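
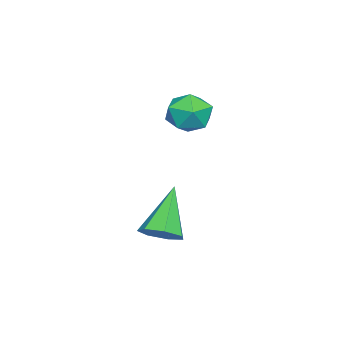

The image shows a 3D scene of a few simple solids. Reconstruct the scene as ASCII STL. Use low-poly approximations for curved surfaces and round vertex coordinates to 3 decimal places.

solid 
facet normal 0.656 0.015 -0.754
outer loop
vertex 1.739 4.242 0.719
vertex 1.274 3.963 0.309
vertex 1.395 4.622 0.427
endloop
endfacet
facet normal 0.239 0.718 0.653
outer loop
vertex 1.739 4.242 0.719
vertex 1.395 4.622 0.427
vertex 0.106 3.937 1.651
endloop
endfacet
facet normal 0.657 0.014 -0.754
outer loop
vertex 1.395 4.622 0.427
vertex 1.274 3.963 0.309
vertex 0.96 4.506 0.046
endloop
endfacet
facet normal -0.363 0.922 0.134
outer loop
vertex 1.395 4.622 0.427
vertex 0.96 4.506 0.046
vertex 0.106 3.937 1.651
endloop
endfacet
facet normal 0.656 0.014 -0.754
outer loop
vertex 0.96 4.506 0.046
vertex 1.274 3.963 0.309
vertex 0.761 3.982 -0.137
endloop
endfacet
facet normal -0.852 0.429 -0.301
outer loop
vertex 0.96 4.506 0.046
vertex 0.761 3.982 -0.137
vertex 0.106 3.937 1.651
endloop
endfacet
facet normal 0.656 0.016 -0.754
outer loop
vertex 0.761 3.982 -0.137
vertex 1.274 3.963 0.309
vertex 0.949 3.443 0.015
endloop
endfacet
facet normal -0.861 -0.392 -0.325
outer loop
vertex 0.761 3.982 -0.137
vertex 0.949 3.443 0.015
vertex 0.106 3.937 1.651
endloop
endfacet
facet normal 0.657 0.015 -0.753
outer loop
vertex 0.949 3.443 0.015
vertex 1.274 3.963 0.309
vertex 1.381 3.297 0.389
endloop
endfacet
facet normal -0.382 -0.921 0.081
outer loop
vertex 0.949 3.443 0.015
vertex 1.381 3.297 0.389
vertex 0.106 3.937 1.651
endloop
endfacet
facet normal 0.656 0.015 -0.755
outer loop
vertex 1.381 3.297 0.389
vertex 1.274 3.963 0.309
vertex 1.733 3.652 0.702
endloop
endfacet
facet normal 0.223 -0.760 0.611
outer loop
vertex 1.381 3.297 0.389
vertex 1.733 3.652 0.702
vertex 0.106 3.937 1.651
endloop
endfacet
facet normal 0.656 0.015 -0.754
outer loop
vertex 1.733 3.652 0.702
vertex 1.274 3.963 0.309
vertex 1.739 4.242 0.719
endloop
endfacet
facet normal 0.500 -0.030 0.866
outer loop
vertex 1.733 3.652 0.702
vertex 1.739 4.242 0.719
vertex 0.106 3.937 1.651
endloop
endfacet
facet normal -0.709 0.686 0.161
outer loop
vertex -2.851 3.949 3.097
vertex -3.031 3.597 3.804
vertex -2.472 4.182 3.774
endloop
endfacet
facet normal -0.178 0.957 -0.229
outer loop
vertex -2.851 3.949 3.097
vertex -2.472 4.182 3.774
vertex -2.054 4.095 3.086
endloop
endfacet
facet normal -0.114 0.560 -0.821
outer loop
vertex -2.851 3.949 3.097
vertex -2.054 4.095 3.086
vertex -2.355 3.455 2.691
endloop
endfacet
facet normal -0.606 0.044 -0.794
outer loop
vertex -2.851 3.949 3.097
vertex -2.355 3.455 2.691
vertex -2.958 3.147 3.134
endloop
endfacet
facet normal -0.975 0.121 -0.188
outer loop
vertex -2.851 3.949 3.097
vertex -2.958 3.147 3.134
vertex -3.031 3.597 3.804
endloop
endfacet
facet normal 0.425 0.894 0.145
outer loop
vertex -2.054 4.095 3.086
vertex -2.472 4.182 3.774
vertex -1.742 3.833 3.786
endloop
endfacet
facet normal -0.434 0.455 0.778
outer loop
vertex -2.472 4.182 3.774
vertex -3.031 3.597 3.804
vertex -2.345 3.525 4.229
endloop
endfacet
facet normal -0.863 -0.458 0.213
outer loop
vertex -3.031 3.597 3.804
vertex -2.958 3.147 3.134
vertex -2.646 2.885 3.834
endloop
endfacet
facet normal -0.266 -0.583 -0.768
outer loop
vertex -2.958 3.147 3.134
vertex -2.355 3.455 2.691
vertex -2.228 2.798 3.146
endloop
endfacet
facet normal 0.529 0.252 -0.811
outer loop
vertex -2.355 3.455 2.691
vertex -2.054 4.095 3.086
vertex -1.669 3.383 3.116
endloop
endfacet
facet normal 0.606 -0.044 0.794
outer loop
vertex -1.849 3.031 3.823
vertex -1.742 3.833 3.786
vertex -2.345 3.525 4.229
endloop
endfacet
facet normal 0.114 -0.560 0.821
outer loop
vertex -1.849 3.031 3.823
vertex -2.345 3.525 4.229
vertex -2.646 2.885 3.834
endloop
endfacet
facet normal 0.178 -0.957 0.229
outer loop
vertex -1.849 3.031 3.823
vertex -2.646 2.885 3.834
vertex -2.228 2.798 3.146
endloop
endfacet
facet normal 0.709 -0.686 -0.161
outer loop
vertex -1.849 3.031 3.823
vertex -2.228 2.798 3.146
vertex -1.669 3.383 3.116
endloop
endfacet
facet normal 0.975 -0.121 0.188
outer loop
vertex -1.849 3.031 3.823
vertex -1.669 3.383 3.116
vertex -1.742 3.833 3.786
endloop
endfacet
facet normal 0.266 0.583 0.768
outer loop
vertex -2.345 3.525 4.229
vertex -1.742 3.833 3.786
vertex -2.472 4.182 3.774
endloop
endfacet
facet normal -0.529 -0.252 0.811
outer loop
vertex -2.646 2.885 3.834
vertex -2.345 3.525 4.229
vertex -3.031 3.597 3.804
endloop
endfacet
facet normal -0.425 -0.894 -0.145
outer loop
vertex -2.228 2.798 3.146
vertex -2.646 2.885 3.834
vertex -2.958 3.147 3.134
endloop
endfacet
facet normal 0.434 -0.455 -0.778
outer loop
vertex -1.669 3.383 3.116
vertex -2.228 2.798 3.146
vertex -2.355 3.455 2.691
endloop
endfacet
facet normal 0.863 0.458 -0.213
outer loop
vertex -1.742 3.833 3.786
vertex -1.669 3.383 3.116
vertex -2.054 4.095 3.086
endloop
endfacet

endsolid


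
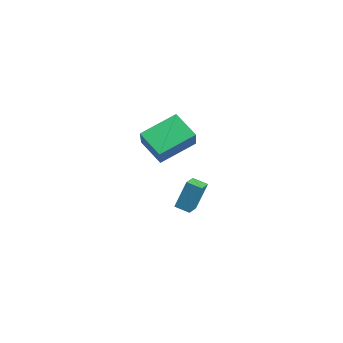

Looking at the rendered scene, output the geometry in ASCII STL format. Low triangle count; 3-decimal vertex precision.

solid 
facet normal -0.792 0.595 -0.139
outer loop
vertex -1.757 0.579 -2.722
vertex -1.217 1.236 -2.986
vertex -1.896 -0.021 -4.499
endloop
endfacet
facet normal -0.606 -0.738 0.297
outer loop
vertex -1.183 -0.556 -4.374
vertex -1.757 0.579 -2.722
vertex -1.896 -0.021 -4.499
endloop
endfacet
facet normal -0.792 0.595 -0.139
outer loop
vertex -1.896 -0.021 -4.499
vertex -1.217 1.236 -2.986
vertex -1.356 0.636 -4.763
endloop
endfacet
facet normal -0.074 -0.319 -0.945
outer loop
vertex -1.356 0.636 -4.763
vertex -1.183 -0.556 -4.374
vertex -1.896 -0.021 -4.499
endloop
endfacet
facet normal 0.074 0.319 0.945
outer loop
vertex -1.757 0.579 -2.722
vertex -0.504 0.701 -2.861
vertex -1.217 1.236 -2.986
endloop
endfacet
facet normal -0.606 -0.738 0.297
outer loop
vertex -1.044 0.044 -2.597
vertex -1.757 0.579 -2.722
vertex -1.183 -0.556 -4.374
endloop
endfacet
facet normal 0.074 0.319 0.945
outer loop
vertex -1.044 0.044 -2.597
vertex -0.504 0.701 -2.861
vertex -1.757 0.579 -2.722
endloop
endfacet
facet normal 0.606 0.738 -0.297
outer loop
vertex -1.217 1.236 -2.986
vertex -0.504 0.701 -2.861
vertex -1.356 0.636 -4.763
endloop
endfacet
facet normal -0.074 -0.319 -0.945
outer loop
vertex -0.643 0.101 -4.638
vertex -1.183 -0.556 -4.374
vertex -1.356 0.636 -4.763
endloop
endfacet
facet normal 0.606 0.738 -0.297
outer loop
vertex -1.356 0.636 -4.763
vertex -0.504 0.701 -2.861
vertex -0.643 0.101 -4.638
endloop
endfacet
facet normal 0.792 -0.595 0.139
outer loop
vertex -0.643 0.101 -4.638
vertex -1.044 0.044 -2.597
vertex -1.183 -0.556 -4.374
endloop
endfacet
facet normal 0.792 -0.595 0.139
outer loop
vertex -0.504 0.701 -2.861
vertex -1.044 0.044 -2.597
vertex -0.643 0.101 -4.638
endloop
endfacet
facet normal -0.719 0.207 -0.664
outer loop
vertex 0.069 -0.773 2.298
vertex 1.181 -0.085 1.308
vertex 0.401 -2.682 1.344
endloop
endfacet
facet normal -0.678 -0.420 0.604
outer loop
vertex 1.839 -3.095 2.672
vertex 0.069 -0.773 2.298
vertex 0.401 -2.682 1.344
endloop
endfacet
facet normal -0.719 0.207 -0.664
outer loop
vertex 0.401 -2.682 1.344
vertex 1.181 -0.085 1.308
vertex 1.513 -1.994 0.354
endloop
endfacet
facet normal 0.154 -0.884 -0.442
outer loop
vertex 1.513 -1.994 0.354
vertex 1.839 -3.095 2.672
vertex 0.401 -2.682 1.344
endloop
endfacet
facet normal -0.154 0.884 0.442
outer loop
vertex 0.069 -0.773 2.298
vertex 2.619 -0.498 2.636
vertex 1.181 -0.085 1.308
endloop
endfacet
facet normal -0.678 -0.420 0.604
outer loop
vertex 1.507 -1.186 3.626
vertex 0.069 -0.773 2.298
vertex 1.839 -3.095 2.672
endloop
endfacet
facet normal -0.154 0.884 0.442
outer loop
vertex 1.507 -1.186 3.626
vertex 2.619 -0.498 2.636
vertex 0.069 -0.773 2.298
endloop
endfacet
facet normal 0.678 0.420 -0.604
outer loop
vertex 1.181 -0.085 1.308
vertex 2.619 -0.498 2.636
vertex 1.513 -1.994 0.354
endloop
endfacet
facet normal 0.154 -0.884 -0.442
outer loop
vertex 2.951 -2.407 1.682
vertex 1.839 -3.095 2.672
vertex 1.513 -1.994 0.354
endloop
endfacet
facet normal 0.678 0.420 -0.604
outer loop
vertex 1.513 -1.994 0.354
vertex 2.619 -0.498 2.636
vertex 2.951 -2.407 1.682
endloop
endfacet
facet normal 0.719 -0.207 0.664
outer loop
vertex 2.951 -2.407 1.682
vertex 1.507 -1.186 3.626
vertex 1.839 -3.095 2.672
endloop
endfacet
facet normal 0.719 -0.207 0.664
outer loop
vertex 2.619 -0.498 2.636
vertex 1.507 -1.186 3.626
vertex 2.951 -2.407 1.682
endloop
endfacet

endsolid


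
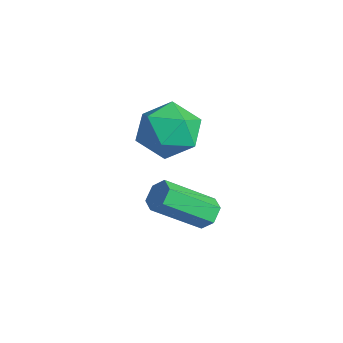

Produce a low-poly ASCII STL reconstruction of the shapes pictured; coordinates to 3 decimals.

solid 
facet normal 0.146 0.789 -0.596
outer loop
vertex -1.537 3.721 -1.663
vertex -1.882 3.438 -2.122
vertex -2.169 3.816 -1.692
endloop
endfacet
facet normal 0.053 0.596 0.801
outer loop
vertex -1.537 3.721 -1.663
vertex -2.169 3.816 -1.692
vertex -1.852 2.025 -0.38
endloop
endfacet
facet normal 0.053 0.596 0.801
outer loop
vertex -1.852 2.025 -0.38
vertex -2.169 3.816 -1.692
vertex -2.484 2.12 -0.409
endloop
endfacet
facet normal -0.146 -0.789 0.597
outer loop
vertex -1.852 2.025 -0.38
vertex -2.484 2.12 -0.409
vertex -2.198 1.742 -0.838
endloop
endfacet
facet normal 0.146 0.789 -0.597
outer loop
vertex -2.169 3.816 -1.692
vertex -1.882 3.438 -2.122
vertex -2.515 3.533 -2.151
endloop
endfacet
facet normal -0.829 0.427 0.361
outer loop
vertex -2.169 3.816 -1.692
vertex -2.515 3.533 -2.151
vertex -2.484 2.12 -0.409
endloop
endfacet
facet normal -0.829 0.427 0.361
outer loop
vertex -2.484 2.12 -0.409
vertex -2.515 3.533 -2.151
vertex -2.83 1.837 -0.868
endloop
endfacet
facet normal -0.147 -0.789 0.597
outer loop
vertex -2.484 2.12 -0.409
vertex -2.83 1.837 -0.868
vertex -2.198 1.742 -0.838
endloop
endfacet
facet normal 0.146 0.789 -0.597
outer loop
vertex -2.515 3.533 -2.151
vertex -1.882 3.438 -2.122
vertex -2.228 3.155 -2.58
endloop
endfacet
facet normal -0.882 -0.169 -0.440
outer loop
vertex -2.515 3.533 -2.151
vertex -2.228 3.155 -2.58
vertex -2.83 1.837 -0.868
endloop
endfacet
facet normal -0.882 -0.169 -0.440
outer loop
vertex -2.83 1.837 -0.868
vertex -2.228 3.155 -2.58
vertex -2.543 1.459 -1.297
endloop
endfacet
facet normal -0.147 -0.789 0.597
outer loop
vertex -2.83 1.837 -0.868
vertex -2.543 1.459 -1.297
vertex -2.198 1.742 -0.838
endloop
endfacet
facet normal 0.146 0.789 -0.597
outer loop
vertex -2.228 3.155 -2.58
vertex -1.882 3.438 -2.122
vertex -1.596 3.06 -2.551
endloop
endfacet
facet normal -0.053 -0.596 -0.801
outer loop
vertex -2.228 3.155 -2.58
vertex -1.596 3.06 -2.551
vertex -2.543 1.459 -1.297
endloop
endfacet
facet normal -0.053 -0.596 -0.801
outer loop
vertex -2.543 1.459 -1.297
vertex -1.596 3.06 -2.551
vertex -1.911 1.364 -1.268
endloop
endfacet
facet normal -0.146 -0.789 0.596
outer loop
vertex -2.543 1.459 -1.297
vertex -1.911 1.364 -1.268
vertex -2.198 1.742 -0.838
endloop
endfacet
facet normal 0.147 0.789 -0.597
outer loop
vertex -1.596 3.06 -2.551
vertex -1.882 3.438 -2.122
vertex -1.25 3.343 -2.092
endloop
endfacet
facet normal 0.829 -0.427 -0.361
outer loop
vertex -1.596 3.06 -2.551
vertex -1.25 3.343 -2.092
vertex -1.911 1.364 -1.268
endloop
endfacet
facet normal 0.829 -0.427 -0.361
outer loop
vertex -1.911 1.364 -1.268
vertex -1.25 3.343 -2.092
vertex -1.565 1.647 -0.809
endloop
endfacet
facet normal -0.146 -0.789 0.597
outer loop
vertex -1.911 1.364 -1.268
vertex -1.565 1.647 -0.809
vertex -2.198 1.742 -0.838
endloop
endfacet
facet normal 0.147 0.789 -0.597
outer loop
vertex -1.25 3.343 -2.092
vertex -1.882 3.438 -2.122
vertex -1.537 3.721 -1.663
endloop
endfacet
facet normal 0.882 0.169 0.440
outer loop
vertex -1.25 3.343 -2.092
vertex -1.537 3.721 -1.663
vertex -1.565 1.647 -0.809
endloop
endfacet
facet normal 0.882 0.169 0.440
outer loop
vertex -1.565 1.647 -0.809
vertex -1.537 3.721 -1.663
vertex -1.852 2.025 -0.38
endloop
endfacet
facet normal -0.146 -0.789 0.597
outer loop
vertex -1.565 1.647 -0.809
vertex -1.852 2.025 -0.38
vertex -2.198 1.742 -0.838
endloop
endfacet
facet normal 0.115 0.630 0.768
outer loop
vertex -2.482 3.434 2.199
vertex -3.102 2.678 2.911
vertex -1.901 2.573 2.818
endloop
endfacet
facet normal 0.665 0.676 0.316
outer loop
vertex -2.482 3.434 2.199
vertex -1.901 2.573 2.818
vertex -1.593 2.806 1.672
endloop
endfacet
facet normal 0.410 0.852 -0.325
outer loop
vertex -2.482 3.434 2.199
vertex -1.593 2.806 1.672
vertex -2.603 3.057 1.057
endloop
endfacet
facet normal -0.299 0.915 -0.270
outer loop
vertex -2.482 3.434 2.199
vertex -2.603 3.057 1.057
vertex -3.536 2.978 1.822
endloop
endfacet
facet normal -0.481 0.777 0.406
outer loop
vertex -2.482 3.434 2.199
vertex -3.536 2.978 1.822
vertex -3.102 2.678 2.911
endloop
endfacet
facet normal 0.964 0.030 0.265
outer loop
vertex -1.593 2.806 1.672
vertex -1.901 2.573 2.818
vertex -1.664 1.662 2.058
endloop
endfacet
facet normal 0.073 -0.046 0.996
outer loop
vertex -1.901 2.573 2.818
vertex -3.102 2.678 2.911
vertex -2.597 1.583 2.823
endloop
endfacet
facet normal -0.892 0.193 0.409
outer loop
vertex -3.102 2.678 2.911
vertex -3.536 2.978 1.822
vertex -3.607 1.834 2.208
endloop
endfacet
facet normal -0.597 0.416 -0.685
outer loop
vertex -3.536 2.978 1.822
vertex -2.603 3.057 1.057
vertex -3.299 2.067 1.062
endloop
endfacet
facet normal 0.549 0.316 -0.774
outer loop
vertex -2.603 3.057 1.057
vertex -1.593 2.806 1.672
vertex -2.098 1.962 0.969
endloop
endfacet
facet normal 0.299 -0.915 0.270
outer loop
vertex -2.718 1.206 1.681
vertex -1.664 1.662 2.058
vertex -2.597 1.583 2.823
endloop
endfacet
facet normal -0.410 -0.852 0.325
outer loop
vertex -2.718 1.206 1.681
vertex -2.597 1.583 2.823
vertex -3.607 1.834 2.208
endloop
endfacet
facet normal -0.665 -0.676 -0.316
outer loop
vertex -2.718 1.206 1.681
vertex -3.607 1.834 2.208
vertex -3.299 2.067 1.062
endloop
endfacet
facet normal -0.115 -0.630 -0.768
outer loop
vertex -2.718 1.206 1.681
vertex -3.299 2.067 1.062
vertex -2.098 1.962 0.969
endloop
endfacet
facet normal 0.481 -0.777 -0.406
outer loop
vertex -2.718 1.206 1.681
vertex -2.098 1.962 0.969
vertex -1.664 1.662 2.058
endloop
endfacet
facet normal 0.597 -0.416 0.685
outer loop
vertex -2.597 1.583 2.823
vertex -1.664 1.662 2.058
vertex -1.901 2.573 2.818
endloop
endfacet
facet normal -0.549 -0.316 0.774
outer loop
vertex -3.607 1.834 2.208
vertex -2.597 1.583 2.823
vertex -3.102 2.678 2.911
endloop
endfacet
facet normal -0.964 -0.030 -0.265
outer loop
vertex -3.299 2.067 1.062
vertex -3.607 1.834 2.208
vertex -3.536 2.978 1.822
endloop
endfacet
facet normal -0.073 0.046 -0.996
outer loop
vertex -2.098 1.962 0.969
vertex -3.299 2.067 1.062
vertex -2.603 3.057 1.057
endloop
endfacet
facet normal 0.892 -0.193 -0.409
outer loop
vertex -1.664 1.662 2.058
vertex -2.098 1.962 0.969
vertex -1.593 2.806 1.672
endloop
endfacet

endsolid


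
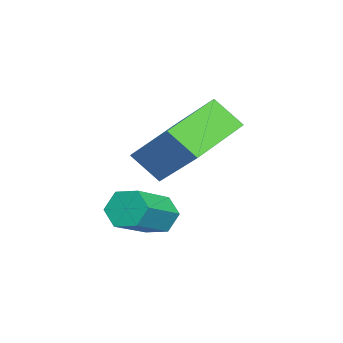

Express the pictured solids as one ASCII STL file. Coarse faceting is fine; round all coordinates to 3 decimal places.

solid 
facet normal -0.806 0.517 0.289
outer loop
vertex -1.353 2.838 0.891
vertex -1.184 3.465 0.239
vertex -2.305 1.963 -0.197
endloop
endfacet
facet normal -0.184 -0.681 0.709
outer loop
vertex -1.016 1.135 -0.659
vertex -1.353 2.838 0.891
vertex -2.305 1.963 -0.197
endloop
endfacet
facet normal -0.806 0.517 0.289
outer loop
vertex -2.305 1.963 -0.197
vertex -1.184 3.465 0.239
vertex -2.136 2.59 -0.849
endloop
endfacet
facet normal -0.563 -0.518 -0.644
outer loop
vertex -2.136 2.59 -0.849
vertex -1.016 1.135 -0.659
vertex -2.305 1.963 -0.197
endloop
endfacet
facet normal 0.563 0.518 0.644
outer loop
vertex -1.353 2.838 0.891
vertex 0.105 2.637 -0.223
vertex -1.184 3.465 0.239
endloop
endfacet
facet normal -0.184 -0.681 0.709
outer loop
vertex -0.064 2.01 0.429
vertex -1.353 2.838 0.891
vertex -1.016 1.135 -0.659
endloop
endfacet
facet normal 0.563 0.518 0.644
outer loop
vertex -0.064 2.01 0.429
vertex 0.105 2.637 -0.223
vertex -1.353 2.838 0.891
endloop
endfacet
facet normal 0.184 0.681 -0.709
outer loop
vertex -1.184 3.465 0.239
vertex 0.105 2.637 -0.223
vertex -2.136 2.59 -0.849
endloop
endfacet
facet normal -0.563 -0.518 -0.644
outer loop
vertex -0.847 1.762 -1.311
vertex -1.016 1.135 -0.659
vertex -2.136 2.59 -0.849
endloop
endfacet
facet normal 0.184 0.681 -0.709
outer loop
vertex -2.136 2.59 -0.849
vertex 0.105 2.637 -0.223
vertex -0.847 1.762 -1.311
endloop
endfacet
facet normal 0.806 -0.517 -0.289
outer loop
vertex -0.847 1.762 -1.311
vertex -0.064 2.01 0.429
vertex -1.016 1.135 -0.659
endloop
endfacet
facet normal 0.806 -0.517 -0.289
outer loop
vertex 0.105 2.637 -0.223
vertex -0.064 2.01 0.429
vertex -0.847 1.762 -1.311
endloop
endfacet
facet normal -0.786 0.403 -0.469
outer loop
vertex -0.278 1.544 -2.542
vertex -0.429 1.767 -2.097
vertex -0.108 2.02 -2.418
endloop
endfacet
facet normal 0.524 0.034 -0.851
outer loop
vertex -0.278 1.544 -2.542
vertex -0.108 2.02 -2.418
vertex 0.719 1.031 -1.948
endloop
endfacet
facet normal 0.524 0.034 -0.851
outer loop
vertex 0.719 1.031 -1.948
vertex -0.108 2.02 -2.418
vertex 0.89 1.506 -1.824
endloop
endfacet
facet normal 0.786 -0.405 0.467
outer loop
vertex 0.719 1.031 -1.948
vertex 0.89 1.506 -1.824
vertex 0.569 1.253 -1.503
endloop
endfacet
facet normal -0.786 0.405 -0.467
outer loop
vertex -0.108 2.02 -2.418
vertex -0.429 1.767 -2.097
vertex -0.258 2.242 -1.973
endloop
endfacet
facet normal 0.547 0.808 -0.219
outer loop
vertex -0.108 2.02 -2.418
vertex -0.258 2.242 -1.973
vertex 0.89 1.506 -1.824
endloop
endfacet
facet normal 0.547 0.808 -0.219
outer loop
vertex 0.89 1.506 -1.824
vertex -0.258 2.242 -1.973
vertex 0.74 1.728 -1.379
endloop
endfacet
facet normal 0.786 -0.405 0.467
outer loop
vertex 0.89 1.506 -1.824
vertex 0.74 1.728 -1.379
vertex 0.569 1.253 -1.503
endloop
endfacet
facet normal -0.786 0.405 -0.467
outer loop
vertex -0.258 2.242 -1.973
vertex -0.429 1.767 -2.097
vertex -0.579 1.989 -1.652
endloop
endfacet
facet normal 0.022 0.774 0.633
outer loop
vertex -0.258 2.242 -1.973
vertex -0.579 1.989 -1.652
vertex 0.74 1.728 -1.379
endloop
endfacet
facet normal 0.023 0.775 0.631
outer loop
vertex 0.74 1.728 -1.379
vertex -0.579 1.989 -1.652
vertex 0.418 1.476 -1.058
endloop
endfacet
facet normal 0.785 -0.405 0.469
outer loop
vertex 0.74 1.728 -1.379
vertex 0.418 1.476 -1.058
vertex 0.569 1.253 -1.503
endloop
endfacet
facet normal -0.786 0.405 -0.467
outer loop
vertex -0.579 1.989 -1.652
vertex -0.429 1.767 -2.097
vertex -0.75 1.514 -1.776
endloop
endfacet
facet normal -0.524 -0.033 0.851
outer loop
vertex -0.579 1.989 -1.652
vertex -0.75 1.514 -1.776
vertex 0.418 1.476 -1.058
endloop
endfacet
facet normal -0.524 -0.034 0.851
outer loop
vertex 0.418 1.476 -1.058
vertex -0.75 1.514 -1.776
vertex 0.248 1.0 -1.182
endloop
endfacet
facet normal 0.786 -0.403 0.469
outer loop
vertex 0.418 1.476 -1.058
vertex 0.248 1.0 -1.182
vertex 0.569 1.253 -1.503
endloop
endfacet
facet normal -0.786 0.405 -0.467
outer loop
vertex -0.75 1.514 -1.776
vertex -0.429 1.767 -2.097
vertex -0.6 1.292 -2.221
endloop
endfacet
facet normal -0.547 -0.808 0.219
outer loop
vertex -0.75 1.514 -1.776
vertex -0.6 1.292 -2.221
vertex 0.248 1.0 -1.182
endloop
endfacet
facet normal -0.547 -0.808 0.219
outer loop
vertex 0.248 1.0 -1.182
vertex -0.6 1.292 -2.221
vertex 0.398 0.778 -1.627
endloop
endfacet
facet normal 0.786 -0.405 0.467
outer loop
vertex 0.248 1.0 -1.182
vertex 0.398 0.778 -1.627
vertex 0.569 1.253 -1.503
endloop
endfacet
facet normal -0.785 0.405 -0.469
outer loop
vertex -0.6 1.292 -2.221
vertex -0.429 1.767 -2.097
vertex -0.278 1.544 -2.542
endloop
endfacet
facet normal -0.023 -0.775 -0.632
outer loop
vertex -0.6 1.292 -2.221
vertex -0.278 1.544 -2.542
vertex 0.398 0.778 -1.627
endloop
endfacet
facet normal -0.022 -0.774 -0.632
outer loop
vertex 0.398 0.778 -1.627
vertex -0.278 1.544 -2.542
vertex 0.719 1.031 -1.948
endloop
endfacet
facet normal 0.786 -0.405 0.467
outer loop
vertex 0.398 0.778 -1.627
vertex 0.719 1.031 -1.948
vertex 0.569 1.253 -1.503
endloop
endfacet

endsolid


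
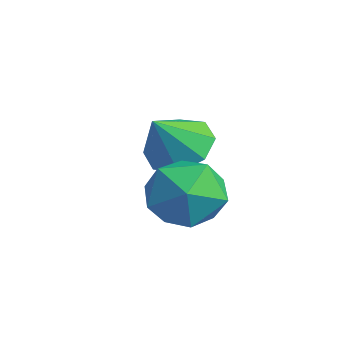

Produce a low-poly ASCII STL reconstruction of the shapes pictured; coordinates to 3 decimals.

solid 
facet normal -0.297 0.039 0.954
outer loop
vertex 2.723 -1.352 2.248
vertex 3.368 -2.295 2.488
vertex 3.833 -1.229 2.589
endloop
endfacet
facet normal -0.281 0.691 0.666
outer loop
vertex 2.723 -1.352 2.248
vertex 3.833 -1.229 2.589
vertex 3.411 -0.568 1.724
endloop
endfacet
facet normal -0.715 0.693 0.098
outer loop
vertex 2.723 -1.352 2.248
vertex 3.411 -0.568 1.724
vertex 2.686 -1.226 1.088
endloop
endfacet
facet normal -0.998 0.041 0.036
outer loop
vertex 2.723 -1.352 2.248
vertex 2.686 -1.226 1.088
vertex 2.659 -2.293 1.561
endloop
endfacet
facet normal -0.741 -0.363 0.566
outer loop
vertex 2.723 -1.352 2.248
vertex 2.659 -2.293 1.561
vertex 3.368 -2.295 2.488
endloop
endfacet
facet normal 0.384 0.814 0.435
outer loop
vertex 3.411 -0.568 1.724
vertex 3.833 -1.229 2.589
vertex 4.481 -1.027 1.639
endloop
endfacet
facet normal 0.357 -0.241 0.902
outer loop
vertex 3.833 -1.229 2.589
vertex 3.368 -2.295 2.488
vertex 4.454 -2.094 2.112
endloop
endfacet
facet normal -0.361 -0.892 0.274
outer loop
vertex 3.368 -2.295 2.488
vertex 2.659 -2.293 1.561
vertex 3.729 -2.752 1.476
endloop
endfacet
facet normal -0.778 -0.238 -0.581
outer loop
vertex 2.659 -2.293 1.561
vertex 2.686 -1.226 1.088
vertex 3.307 -2.091 0.611
endloop
endfacet
facet normal -0.318 0.816 -0.482
outer loop
vertex 2.686 -1.226 1.088
vertex 3.411 -0.568 1.724
vertex 3.772 -1.025 0.712
endloop
endfacet
facet normal 0.998 -0.041 -0.036
outer loop
vertex 4.417 -1.968 0.952
vertex 4.481 -1.027 1.639
vertex 4.454 -2.094 2.112
endloop
endfacet
facet normal 0.715 -0.693 -0.098
outer loop
vertex 4.417 -1.968 0.952
vertex 4.454 -2.094 2.112
vertex 3.729 -2.752 1.476
endloop
endfacet
facet normal 0.281 -0.691 -0.666
outer loop
vertex 4.417 -1.968 0.952
vertex 3.729 -2.752 1.476
vertex 3.307 -2.091 0.611
endloop
endfacet
facet normal 0.297 -0.039 -0.954
outer loop
vertex 4.417 -1.968 0.952
vertex 3.307 -2.091 0.611
vertex 3.772 -1.025 0.712
endloop
endfacet
facet normal 0.741 0.363 -0.566
outer loop
vertex 4.417 -1.968 0.952
vertex 3.772 -1.025 0.712
vertex 4.481 -1.027 1.639
endloop
endfacet
facet normal 0.778 0.238 0.581
outer loop
vertex 4.454 -2.094 2.112
vertex 4.481 -1.027 1.639
vertex 3.833 -1.229 2.589
endloop
endfacet
facet normal 0.318 -0.816 0.482
outer loop
vertex 3.729 -2.752 1.476
vertex 4.454 -2.094 2.112
vertex 3.368 -2.295 2.488
endloop
endfacet
facet normal -0.384 -0.814 -0.435
outer loop
vertex 3.307 -2.091 0.611
vertex 3.729 -2.752 1.476
vertex 2.659 -2.293 1.561
endloop
endfacet
facet normal -0.357 0.241 -0.902
outer loop
vertex 3.772 -1.025 0.712
vertex 3.307 -2.091 0.611
vertex 2.686 -1.226 1.088
endloop
endfacet
facet normal 0.361 0.892 -0.274
outer loop
vertex 4.481 -1.027 1.639
vertex 3.772 -1.025 0.712
vertex 3.411 -0.568 1.724
endloop
endfacet
facet normal -0.207 0.591 -0.780
outer loop
vertex 2.377 -0.529 1.941
vertex 1.414 -0.733 2.042
vertex 2.025 -0.043 2.403
endloop
endfacet
facet normal 0.843 0.111 0.526
outer loop
vertex 2.377 -0.529 1.941
vertex 2.025 -0.043 2.403
vertex 1.726 -1.627 3.218
endloop
endfacet
facet normal -0.208 0.592 -0.779
outer loop
vertex 2.025 -0.043 2.403
vertex 1.414 -0.733 2.042
vertex 1.314 0.038 2.654
endloop
endfacet
facet normal 0.346 0.377 0.859
outer loop
vertex 2.025 -0.043 2.403
vertex 1.314 0.038 2.654
vertex 1.726 -1.627 3.218
endloop
endfacet
facet normal -0.207 0.592 -0.779
outer loop
vertex 1.314 0.038 2.654
vertex 1.414 -0.733 2.042
vertex 0.662 -0.332 2.546
endloop
endfacet
facet normal -0.291 0.242 0.926
outer loop
vertex 1.314 0.038 2.654
vertex 0.662 -0.332 2.546
vertex 1.726 -1.627 3.218
endloop
endfacet
facet normal -0.207 0.591 -0.780
outer loop
vertex 0.662 -0.332 2.546
vertex 1.414 -0.733 2.042
vertex 0.45 -0.938 2.143
endloop
endfacet
facet normal -0.694 -0.214 0.687
outer loop
vertex 0.662 -0.332 2.546
vertex 0.45 -0.938 2.143
vertex 1.726 -1.627 3.218
endloop
endfacet
facet normal -0.208 0.592 -0.779
outer loop
vertex 0.45 -0.938 2.143
vertex 1.414 -0.733 2.042
vertex 0.803 -1.423 1.68
endloop
endfacet
facet normal -0.628 -0.725 0.281
outer loop
vertex 0.45 -0.938 2.143
vertex 0.803 -1.423 1.68
vertex 1.726 -1.627 3.218
endloop
endfacet
facet normal -0.207 0.592 -0.779
outer loop
vertex 0.803 -1.423 1.68
vertex 1.414 -0.733 2.042
vertex 1.513 -1.505 1.429
endloop
endfacet
facet normal -0.133 -0.990 -0.052
outer loop
vertex 0.803 -1.423 1.68
vertex 1.513 -1.505 1.429
vertex 1.726 -1.627 3.218
endloop
endfacet
facet normal -0.208 0.592 -0.779
outer loop
vertex 1.513 -1.505 1.429
vertex 1.414 -0.733 2.042
vertex 2.165 -1.134 1.537
endloop
endfacet
facet normal 0.506 -0.854 -0.118
outer loop
vertex 1.513 -1.505 1.429
vertex 2.165 -1.134 1.537
vertex 1.726 -1.627 3.218
endloop
endfacet
facet normal -0.207 0.592 -0.779
outer loop
vertex 2.165 -1.134 1.537
vertex 1.414 -0.733 2.042
vertex 2.377 -0.529 1.941
endloop
endfacet
facet normal 0.909 -0.399 0.120
outer loop
vertex 2.165 -1.134 1.537
vertex 2.377 -0.529 1.941
vertex 1.726 -1.627 3.218
endloop
endfacet

endsolid


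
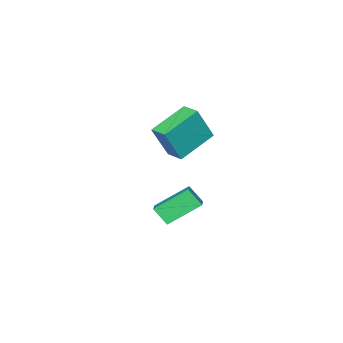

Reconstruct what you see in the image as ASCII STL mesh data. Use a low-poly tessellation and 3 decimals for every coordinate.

solid 
facet normal -0.727 0.401 0.557
outer loop
vertex 2.426 -1.003 -3.128
vertex 3.081 -0.328 -2.759
vertex 2.169 -0.288 -3.978
endloop
endfacet
facet normal -0.649 -0.667 -0.365
outer loop
vertex 3.659 -1.112 -5.121
vertex 2.426 -1.003 -3.128
vertex 2.169 -0.288 -3.978
endloop
endfacet
facet normal -0.727 0.402 0.557
outer loop
vertex 2.169 -0.288 -3.978
vertex 3.081 -0.328 -2.759
vertex 2.824 0.386 -3.61
endloop
endfacet
facet normal -0.226 0.627 -0.746
outer loop
vertex 2.824 0.386 -3.61
vertex 3.659 -1.112 -5.121
vertex 2.169 -0.288 -3.978
endloop
endfacet
facet normal 0.226 -0.627 0.746
outer loop
vertex 2.426 -1.003 -3.128
vertex 4.571 -1.152 -3.902
vertex 3.081 -0.328 -2.759
endloop
endfacet
facet normal -0.649 -0.668 -0.365
outer loop
vertex 3.916 -1.826 -4.27
vertex 2.426 -1.003 -3.128
vertex 3.659 -1.112 -5.121
endloop
endfacet
facet normal 0.226 -0.627 0.746
outer loop
vertex 3.916 -1.826 -4.27
vertex 4.571 -1.152 -3.902
vertex 2.426 -1.003 -3.128
endloop
endfacet
facet normal 0.649 0.668 0.364
outer loop
vertex 3.081 -0.328 -2.759
vertex 4.571 -1.152 -3.902
vertex 2.824 0.386 -3.61
endloop
endfacet
facet normal -0.226 0.627 -0.746
outer loop
vertex 4.314 -0.437 -4.752
vertex 3.659 -1.112 -5.121
vertex 2.824 0.386 -3.61
endloop
endfacet
facet normal 0.649 0.668 0.365
outer loop
vertex 2.824 0.386 -3.61
vertex 4.571 -1.152 -3.902
vertex 4.314 -0.437 -4.752
endloop
endfacet
facet normal 0.727 -0.402 -0.557
outer loop
vertex 4.314 -0.437 -4.752
vertex 3.916 -1.826 -4.27
vertex 3.659 -1.112 -5.121
endloop
endfacet
facet normal 0.727 -0.402 -0.558
outer loop
vertex 4.571 -1.152 -3.902
vertex 3.916 -1.826 -4.27
vertex 4.314 -0.437 -4.752
endloop
endfacet
facet normal -0.922 0.006 0.387
outer loop
vertex 2.883 -0.871 2.679
vertex 2.952 0.156 2.826
vertex 2.127 -0.562 0.875
endloop
endfacet
facet normal -0.066 -0.988 -0.141
outer loop
vertex 4.128 -0.576 0.034
vertex 2.883 -0.871 2.679
vertex 2.127 -0.562 0.875
endloop
endfacet
facet normal -0.922 0.006 0.387
outer loop
vertex 2.127 -0.562 0.875
vertex 2.952 0.156 2.826
vertex 2.196 0.465 1.022
endloop
endfacet
facet normal -0.382 0.156 -0.911
outer loop
vertex 2.196 0.465 1.022
vertex 4.128 -0.576 0.034
vertex 2.127 -0.562 0.875
endloop
endfacet
facet normal 0.382 -0.156 0.911
outer loop
vertex 2.883 -0.871 2.679
vertex 4.953 0.142 1.985
vertex 2.952 0.156 2.826
endloop
endfacet
facet normal -0.066 -0.988 -0.141
outer loop
vertex 4.884 -0.885 1.838
vertex 2.883 -0.871 2.679
vertex 4.128 -0.576 0.034
endloop
endfacet
facet normal 0.382 -0.156 0.911
outer loop
vertex 4.884 -0.885 1.838
vertex 4.953 0.142 1.985
vertex 2.883 -0.871 2.679
endloop
endfacet
facet normal 0.066 0.988 0.141
outer loop
vertex 2.952 0.156 2.826
vertex 4.953 0.142 1.985
vertex 2.196 0.465 1.022
endloop
endfacet
facet normal -0.382 0.156 -0.911
outer loop
vertex 4.197 0.451 0.181
vertex 4.128 -0.576 0.034
vertex 2.196 0.465 1.022
endloop
endfacet
facet normal 0.066 0.988 0.141
outer loop
vertex 2.196 0.465 1.022
vertex 4.953 0.142 1.985
vertex 4.197 0.451 0.181
endloop
endfacet
facet normal 0.922 -0.006 -0.387
outer loop
vertex 4.197 0.451 0.181
vertex 4.884 -0.885 1.838
vertex 4.128 -0.576 0.034
endloop
endfacet
facet normal 0.922 -0.006 -0.387
outer loop
vertex 4.953 0.142 1.985
vertex 4.884 -0.885 1.838
vertex 4.197 0.451 0.181
endloop
endfacet

endsolid


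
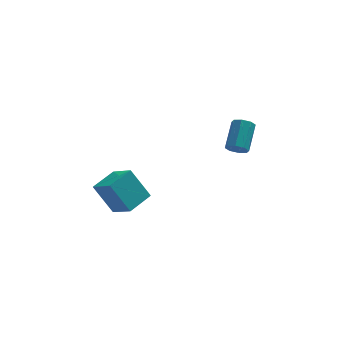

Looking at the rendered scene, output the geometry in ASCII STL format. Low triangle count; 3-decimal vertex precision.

solid 
facet normal -0.499 0.263 0.826
outer loop
vertex -3.575 -0.333 -2.503
vertex -2.412 0.848 -2.177
vertex -4.476 0.804 -3.409
endloop
endfacet
facet normal -0.688 -0.699 -0.193
outer loop
vertex -3.428 0.252 -5.143
vertex -3.575 -0.333 -2.503
vertex -4.476 0.804 -3.409
endloop
endfacet
facet normal -0.499 0.263 0.826
outer loop
vertex -4.476 0.804 -3.409
vertex -2.412 0.848 -2.177
vertex -3.312 1.985 -3.082
endloop
endfacet
facet normal -0.526 0.665 -0.530
outer loop
vertex -3.312 1.985 -3.082
vertex -3.428 0.252 -5.143
vertex -4.476 0.804 -3.409
endloop
endfacet
facet normal 0.527 -0.665 0.530
outer loop
vertex -3.575 -0.333 -2.503
vertex -1.364 0.296 -3.911
vertex -2.412 0.848 -2.177
endloop
endfacet
facet normal -0.689 -0.699 -0.193
outer loop
vertex -2.528 -0.885 -4.238
vertex -3.575 -0.333 -2.503
vertex -3.428 0.252 -5.143
endloop
endfacet
facet normal 0.526 -0.665 0.529
outer loop
vertex -2.528 -0.885 -4.238
vertex -1.364 0.296 -3.911
vertex -3.575 -0.333 -2.503
endloop
endfacet
facet normal 0.688 0.699 0.194
outer loop
vertex -2.412 0.848 -2.177
vertex -1.364 0.296 -3.911
vertex -3.312 1.985 -3.082
endloop
endfacet
facet normal -0.527 0.665 -0.529
outer loop
vertex -2.265 1.433 -4.817
vertex -3.428 0.252 -5.143
vertex -3.312 1.985 -3.082
endloop
endfacet
facet normal 0.688 0.699 0.193
outer loop
vertex -3.312 1.985 -3.082
vertex -1.364 0.296 -3.911
vertex -2.265 1.433 -4.817
endloop
endfacet
facet normal 0.499 -0.263 -0.826
outer loop
vertex -2.265 1.433 -4.817
vertex -2.528 -0.885 -4.238
vertex -3.428 0.252 -5.143
endloop
endfacet
facet normal 0.499 -0.263 -0.826
outer loop
vertex -1.364 0.296 -3.911
vertex -2.528 -0.885 -4.238
vertex -2.265 1.433 -4.817
endloop
endfacet
facet normal -0.263 -0.774 -0.575
outer loop
vertex 3.958 2.588 -1.909
vertex 3.596 3.013 -2.315
vertex 4.247 2.784 -2.305
endloop
endfacet
facet normal 0.795 -0.512 0.326
outer loop
vertex 3.958 2.588 -1.909
vertex 4.247 2.784 -2.305
vertex 4.465 4.083 -0.798
endloop
endfacet
facet normal 0.794 -0.513 0.327
outer loop
vertex 4.465 4.083 -0.798
vertex 4.247 2.784 -2.305
vertex 4.754 4.278 -1.194
endloop
endfacet
facet normal 0.263 0.775 0.574
outer loop
vertex 4.465 4.083 -0.798
vertex 4.754 4.278 -1.194
vertex 4.104 4.507 -1.205
endloop
endfacet
facet normal -0.263 -0.774 -0.576
outer loop
vertex 4.247 2.784 -2.305
vertex 3.596 3.013 -2.315
vertex 4.156 3.114 -2.707
endloop
endfacet
facet normal 0.949 -0.101 -0.298
outer loop
vertex 4.247 2.784 -2.305
vertex 4.156 3.114 -2.707
vertex 4.754 4.278 -1.194
endloop
endfacet
facet normal 0.949 -0.101 -0.298
outer loop
vertex 4.754 4.278 -1.194
vertex 4.156 3.114 -2.707
vertex 4.663 4.608 -1.596
endloop
endfacet
facet normal 0.263 0.774 0.576
outer loop
vertex 4.754 4.278 -1.194
vertex 4.663 4.608 -1.596
vertex 4.104 4.507 -1.205
endloop
endfacet
facet normal -0.263 -0.775 -0.575
outer loop
vertex 4.156 3.114 -2.707
vertex 3.596 3.013 -2.315
vertex 3.736 3.385 -2.88
endloop
endfacet
facet normal 0.548 0.371 -0.749
outer loop
vertex 4.156 3.114 -2.707
vertex 3.736 3.385 -2.88
vertex 4.663 4.608 -1.596
endloop
endfacet
facet normal 0.549 0.370 -0.749
outer loop
vertex 4.663 4.608 -1.596
vertex 3.736 3.385 -2.88
vertex 4.244 4.879 -1.769
endloop
endfacet
facet normal 0.263 0.774 0.576
outer loop
vertex 4.663 4.608 -1.596
vertex 4.244 4.879 -1.769
vertex 4.104 4.507 -1.205
endloop
endfacet
facet normal -0.262 -0.775 -0.575
outer loop
vertex 3.736 3.385 -2.88
vertex 3.596 3.013 -2.315
vertex 3.235 3.437 -2.722
endloop
endfacet
facet normal -0.175 0.625 -0.761
outer loop
vertex 3.736 3.385 -2.88
vertex 3.235 3.437 -2.722
vertex 4.244 4.879 -1.769
endloop
endfacet
facet normal -0.174 0.625 -0.761
outer loop
vertex 4.244 4.879 -1.769
vertex 3.235 3.437 -2.722
vertex 3.742 4.932 -1.611
endloop
endfacet
facet normal 0.263 0.774 0.576
outer loop
vertex 4.244 4.879 -1.769
vertex 3.742 4.932 -1.611
vertex 4.104 4.507 -1.205
endloop
endfacet
facet normal -0.263 -0.775 -0.574
outer loop
vertex 3.235 3.437 -2.722
vertex 3.596 3.013 -2.315
vertex 2.946 3.242 -2.326
endloop
endfacet
facet normal -0.794 0.512 -0.327
outer loop
vertex 3.235 3.437 -2.722
vertex 2.946 3.242 -2.326
vertex 3.742 4.932 -1.611
endloop
endfacet
facet normal -0.794 0.512 -0.326
outer loop
vertex 3.742 4.932 -1.611
vertex 2.946 3.242 -2.326
vertex 3.453 4.736 -1.215
endloop
endfacet
facet normal 0.263 0.774 0.575
outer loop
vertex 3.742 4.932 -1.611
vertex 3.453 4.736 -1.215
vertex 4.104 4.507 -1.205
endloop
endfacet
facet normal -0.263 -0.774 -0.576
outer loop
vertex 2.946 3.242 -2.326
vertex 3.596 3.013 -2.315
vertex 3.037 2.912 -1.924
endloop
endfacet
facet normal -0.949 0.101 0.298
outer loop
vertex 2.946 3.242 -2.326
vertex 3.037 2.912 -1.924
vertex 3.453 4.736 -1.215
endloop
endfacet
facet normal -0.949 0.101 0.298
outer loop
vertex 3.453 4.736 -1.215
vertex 3.037 2.912 -1.924
vertex 3.544 4.406 -0.813
endloop
endfacet
facet normal 0.263 0.774 0.576
outer loop
vertex 3.453 4.736 -1.215
vertex 3.544 4.406 -0.813
vertex 4.104 4.507 -1.205
endloop
endfacet
facet normal -0.263 -0.774 -0.576
outer loop
vertex 3.037 2.912 -1.924
vertex 3.596 3.013 -2.315
vertex 3.456 2.641 -1.751
endloop
endfacet
facet normal -0.549 -0.371 0.749
outer loop
vertex 3.037 2.912 -1.924
vertex 3.456 2.641 -1.751
vertex 3.544 4.406 -0.813
endloop
endfacet
facet normal -0.548 -0.371 0.750
outer loop
vertex 3.544 4.406 -0.813
vertex 3.456 2.641 -1.751
vertex 3.964 4.135 -0.64
endloop
endfacet
facet normal 0.263 0.775 0.575
outer loop
vertex 3.544 4.406 -0.813
vertex 3.964 4.135 -0.64
vertex 4.104 4.507 -1.205
endloop
endfacet
facet normal -0.263 -0.774 -0.576
outer loop
vertex 3.456 2.641 -1.751
vertex 3.596 3.013 -2.315
vertex 3.958 2.588 -1.909
endloop
endfacet
facet normal 0.174 -0.625 0.761
outer loop
vertex 3.456 2.641 -1.751
vertex 3.958 2.588 -1.909
vertex 3.964 4.135 -0.64
endloop
endfacet
facet normal 0.175 -0.625 0.761
outer loop
vertex 3.964 4.135 -0.64
vertex 3.958 2.588 -1.909
vertex 4.465 4.083 -0.798
endloop
endfacet
facet normal 0.262 0.775 0.575
outer loop
vertex 3.964 4.135 -0.64
vertex 4.465 4.083 -0.798
vertex 4.104 4.507 -1.205
endloop
endfacet

endsolid


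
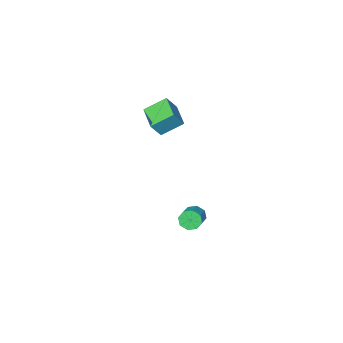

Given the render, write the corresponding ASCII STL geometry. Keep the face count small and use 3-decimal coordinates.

solid 
facet normal -0.614 -0.668 -0.422
outer loop
vertex -3.469 2.314 -4.041
vertex -3.876 2.496 -3.737
vertex -3.678 2.621 -4.223
endloop
endfacet
facet normal 0.606 -0.058 -0.793
outer loop
vertex -3.469 2.314 -4.041
vertex -3.678 2.621 -4.223
vertex -2.837 3.002 -3.608
endloop
endfacet
facet normal 0.606 -0.058 -0.793
outer loop
vertex -2.837 3.002 -3.608
vertex -3.678 2.621 -4.223
vertex -3.046 3.308 -3.79
endloop
endfacet
facet normal 0.614 0.669 0.420
outer loop
vertex -2.837 3.002 -3.608
vertex -3.046 3.308 -3.79
vertex -3.244 3.184 -3.303
endloop
endfacet
facet normal -0.613 -0.668 -0.422
outer loop
vertex -3.678 2.621 -4.223
vertex -3.876 2.496 -3.737
vertex -4.003 2.854 -4.12
endloop
endfacet
facet normal 0.071 0.484 -0.872
outer loop
vertex -3.678 2.621 -4.223
vertex -4.003 2.854 -4.12
vertex -3.046 3.308 -3.79
endloop
endfacet
facet normal 0.072 0.483 -0.873
outer loop
vertex -3.046 3.308 -3.79
vertex -4.003 2.854 -4.12
vertex -3.37 3.542 -3.687
endloop
endfacet
facet normal 0.615 0.667 0.420
outer loop
vertex -3.046 3.308 -3.79
vertex -3.37 3.542 -3.687
vertex -3.244 3.184 -3.303
endloop
endfacet
facet normal -0.614 -0.668 -0.421
outer loop
vertex -4.003 2.854 -4.12
vertex -3.876 2.496 -3.737
vertex -4.253 2.878 -3.793
endloop
endfacet
facet normal -0.505 0.742 -0.441
outer loop
vertex -4.003 2.854 -4.12
vertex -4.253 2.878 -3.793
vertex -3.37 3.542 -3.687
endloop
endfacet
facet normal -0.505 0.742 -0.441
outer loop
vertex -3.37 3.542 -3.687
vertex -4.253 2.878 -3.793
vertex -3.621 3.566 -3.359
endloop
endfacet
facet normal 0.614 0.668 0.421
outer loop
vertex -3.37 3.542 -3.687
vertex -3.621 3.566 -3.359
vertex -3.244 3.184 -3.303
endloop
endfacet
facet normal -0.614 -0.668 -0.421
outer loop
vertex -4.253 2.878 -3.793
vertex -3.876 2.496 -3.737
vertex -4.283 2.678 -3.432
endloop
endfacet
facet normal -0.786 0.566 0.248
outer loop
vertex -4.253 2.878 -3.793
vertex -4.283 2.678 -3.432
vertex -3.621 3.566 -3.359
endloop
endfacet
facet normal -0.786 0.566 0.249
outer loop
vertex -3.621 3.566 -3.359
vertex -4.283 2.678 -3.432
vertex -3.651 3.366 -2.999
endloop
endfacet
facet normal 0.614 0.667 0.422
outer loop
vertex -3.621 3.566 -3.359
vertex -3.651 3.366 -2.999
vertex -3.244 3.184 -3.303
endloop
endfacet
facet normal -0.614 -0.669 -0.420
outer loop
vertex -4.283 2.678 -3.432
vertex -3.876 2.496 -3.737
vertex -4.074 2.372 -3.25
endloop
endfacet
facet normal -0.606 0.058 0.793
outer loop
vertex -4.283 2.678 -3.432
vertex -4.074 2.372 -3.25
vertex -3.651 3.366 -2.999
endloop
endfacet
facet normal -0.606 0.058 0.793
outer loop
vertex -3.651 3.366 -2.999
vertex -4.074 2.372 -3.25
vertex -3.442 3.059 -2.817
endloop
endfacet
facet normal 0.614 0.668 0.422
outer loop
vertex -3.651 3.366 -2.999
vertex -3.442 3.059 -2.817
vertex -3.244 3.184 -3.303
endloop
endfacet
facet normal -0.615 -0.667 -0.420
outer loop
vertex -4.074 2.372 -3.25
vertex -3.876 2.496 -3.737
vertex -3.75 2.138 -3.353
endloop
endfacet
facet normal -0.072 -0.484 0.872
outer loop
vertex -4.074 2.372 -3.25
vertex -3.75 2.138 -3.353
vertex -3.442 3.059 -2.817
endloop
endfacet
facet normal -0.071 -0.484 0.872
outer loop
vertex -3.442 3.059 -2.817
vertex -3.75 2.138 -3.353
vertex -3.117 2.826 -2.92
endloop
endfacet
facet normal 0.613 0.668 0.422
outer loop
vertex -3.442 3.059 -2.817
vertex -3.117 2.826 -2.92
vertex -3.244 3.184 -3.303
endloop
endfacet
facet normal -0.614 -0.668 -0.421
outer loop
vertex -3.75 2.138 -3.353
vertex -3.876 2.496 -3.737
vertex -3.499 2.114 -3.681
endloop
endfacet
facet normal 0.505 -0.742 0.441
outer loop
vertex -3.75 2.138 -3.353
vertex -3.499 2.114 -3.681
vertex -3.117 2.826 -2.92
endloop
endfacet
facet normal 0.505 -0.742 0.441
outer loop
vertex -3.117 2.826 -2.92
vertex -3.499 2.114 -3.681
vertex -2.867 2.802 -3.247
endloop
endfacet
facet normal 0.614 0.668 0.421
outer loop
vertex -3.117 2.826 -2.92
vertex -2.867 2.802 -3.247
vertex -3.244 3.184 -3.303
endloop
endfacet
facet normal -0.614 -0.667 -0.422
outer loop
vertex -3.499 2.114 -3.681
vertex -3.876 2.496 -3.737
vertex -3.469 2.314 -4.041
endloop
endfacet
facet normal 0.786 -0.566 -0.249
outer loop
vertex -3.499 2.114 -3.681
vertex -3.469 2.314 -4.041
vertex -2.867 2.802 -3.247
endloop
endfacet
facet normal 0.786 -0.566 -0.248
outer loop
vertex -2.867 2.802 -3.247
vertex -3.469 2.314 -4.041
vertex -2.837 3.002 -3.608
endloop
endfacet
facet normal 0.614 0.668 0.421
outer loop
vertex -2.867 2.802 -3.247
vertex -2.837 3.002 -3.608
vertex -3.244 3.184 -3.303
endloop
endfacet
facet normal -0.568 0.008 -0.823
outer loop
vertex -4.018 0.684 2.313
vertex -3.68 1.899 2.091
vertex -3.091 0.308 1.669
endloop
endfacet
facet normal -0.264 -0.949 0.174
outer loop
vertex -2.58 0.301 2.409
vertex -4.018 0.684 2.313
vertex -3.091 0.308 1.669
endloop
endfacet
facet normal -0.569 0.007 -0.822
outer loop
vertex -3.091 0.308 1.669
vertex -3.68 1.899 2.091
vertex -2.753 1.522 1.446
endloop
endfacet
facet normal 0.779 -0.316 -0.541
outer loop
vertex -2.753 1.522 1.446
vertex -2.58 0.301 2.409
vertex -3.091 0.308 1.669
endloop
endfacet
facet normal -0.779 0.316 0.541
outer loop
vertex -4.018 0.684 2.313
vertex -3.169 1.892 2.831
vertex -3.68 1.899 2.091
endloop
endfacet
facet normal -0.264 -0.949 0.175
outer loop
vertex -3.507 0.678 3.054
vertex -4.018 0.684 2.313
vertex -2.58 0.301 2.409
endloop
endfacet
facet normal -0.780 0.316 0.540
outer loop
vertex -3.507 0.678 3.054
vertex -3.169 1.892 2.831
vertex -4.018 0.684 2.313
endloop
endfacet
facet normal 0.265 0.949 -0.174
outer loop
vertex -3.68 1.899 2.091
vertex -3.169 1.892 2.831
vertex -2.753 1.522 1.446
endloop
endfacet
facet normal 0.780 -0.316 -0.540
outer loop
vertex -2.242 1.516 2.187
vertex -2.58 0.301 2.409
vertex -2.753 1.522 1.446
endloop
endfacet
facet normal 0.264 0.949 -0.174
outer loop
vertex -2.753 1.522 1.446
vertex -3.169 1.892 2.831
vertex -2.242 1.516 2.187
endloop
endfacet
facet normal 0.569 -0.008 0.822
outer loop
vertex -2.242 1.516 2.187
vertex -3.507 0.678 3.054
vertex -2.58 0.301 2.409
endloop
endfacet
facet normal 0.569 -0.007 0.823
outer loop
vertex -3.169 1.892 2.831
vertex -3.507 0.678 3.054
vertex -2.242 1.516 2.187
endloop
endfacet

endsolid


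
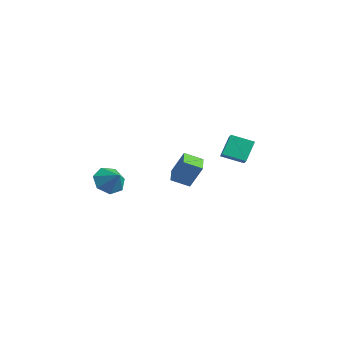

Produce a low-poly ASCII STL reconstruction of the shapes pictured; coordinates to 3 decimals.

solid 
facet normal -0.499 -0.755 0.425
outer loop
vertex -2.661 0.919 0.432
vertex -3.718 1.721 0.616
vertex -3.285 0.455 -1.125
endloop
endfacet
facet normal 0.789 -0.598 -0.138
outer loop
vertex -2.662 1.399 -1.656
vertex -2.661 0.919 0.432
vertex -3.285 0.455 -1.125
endloop
endfacet
facet normal -0.499 -0.755 0.425
outer loop
vertex -3.285 0.455 -1.125
vertex -3.718 1.721 0.616
vertex -4.342 1.257 -0.94
endloop
endfacet
facet normal -0.359 -0.266 -0.895
outer loop
vertex -4.342 1.257 -0.94
vertex -2.662 1.399 -1.656
vertex -3.285 0.455 -1.125
endloop
endfacet
facet normal 0.358 0.267 0.895
outer loop
vertex -2.661 0.919 0.432
vertex -3.095 2.665 0.085
vertex -3.718 1.721 0.616
endloop
endfacet
facet normal 0.789 -0.599 -0.138
outer loop
vertex -2.038 1.863 -0.1
vertex -2.661 0.919 0.432
vertex -2.662 1.399 -1.656
endloop
endfacet
facet normal 0.359 0.267 0.894
outer loop
vertex -2.038 1.863 -0.1
vertex -3.095 2.665 0.085
vertex -2.661 0.919 0.432
endloop
endfacet
facet normal -0.789 0.598 0.138
outer loop
vertex -3.718 1.721 0.616
vertex -3.095 2.665 0.085
vertex -4.342 1.257 -0.94
endloop
endfacet
facet normal -0.359 -0.267 -0.894
outer loop
vertex -3.719 2.201 -1.472
vertex -2.662 1.399 -1.656
vertex -4.342 1.257 -0.94
endloop
endfacet
facet normal -0.789 0.599 0.138
outer loop
vertex -4.342 1.257 -0.94
vertex -3.095 2.665 0.085
vertex -3.719 2.201 -1.472
endloop
endfacet
facet normal 0.499 0.755 -0.425
outer loop
vertex -3.719 2.201 -1.472
vertex -2.038 1.863 -0.1
vertex -2.662 1.399 -1.656
endloop
endfacet
facet normal 0.499 0.755 -0.425
outer loop
vertex -3.095 2.665 0.085
vertex -2.038 1.863 -0.1
vertex -3.719 2.201 -1.472
endloop
endfacet
facet normal -0.790 -0.045 -0.612
outer loop
vertex -2.914 -3.967 -0.983
vertex -3.528 -3.628 -0.215
vertex -3.01 -3.071 -0.925
endloop
endfacet
facet normal 0.956 0.120 -0.268
outer loop
vertex -2.914 -3.967 -0.983
vertex -3.01 -3.071 -0.925
vertex -2.532 -3.572 0.555
endloop
endfacet
facet normal -0.790 -0.045 -0.611
outer loop
vertex -3.01 -3.071 -0.925
vertex -3.528 -3.628 -0.215
vertex -3.496 -2.595 -0.332
endloop
endfacet
facet normal 0.707 0.707 0.011
outer loop
vertex -3.01 -3.071 -0.925
vertex -3.496 -2.595 -0.332
vertex -2.532 -3.572 0.555
endloop
endfacet
facet normal -0.790 -0.045 -0.611
outer loop
vertex -3.496 -2.595 -0.332
vertex -3.528 -3.628 -0.215
vertex -4.006 -2.897 0.349
endloop
endfacet
facet normal 0.280 0.782 0.557
outer loop
vertex -3.496 -2.595 -0.332
vertex -4.006 -2.897 0.349
vertex -2.532 -3.572 0.555
endloop
endfacet
facet normal -0.790 -0.045 -0.612
outer loop
vertex -4.006 -2.897 0.349
vertex -3.528 -3.628 -0.215
vertex -4.156 -3.749 0.605
endloop
endfacet
facet normal -0.002 0.288 0.958
outer loop
vertex -4.006 -2.897 0.349
vertex -4.156 -3.749 0.605
vertex -2.532 -3.572 0.555
endloop
endfacet
facet normal -0.790 -0.044 -0.612
outer loop
vertex -4.156 -3.749 0.605
vertex -3.528 -3.628 -0.215
vertex -3.833 -4.51 0.243
endloop
endfacet
facet normal 0.072 -0.403 0.912
outer loop
vertex -4.156 -3.749 0.605
vertex -3.833 -4.51 0.243
vertex -2.532 -3.572 0.555
endloop
endfacet
facet normal -0.790 -0.045 -0.612
outer loop
vertex -3.833 -4.51 0.243
vertex -3.528 -3.628 -0.215
vertex -3.28 -4.607 -0.464
endloop
endfacet
facet normal 0.446 -0.771 0.455
outer loop
vertex -3.833 -4.51 0.243
vertex -3.28 -4.607 -0.464
vertex -2.532 -3.572 0.555
endloop
endfacet
facet normal -0.790 -0.044 -0.612
outer loop
vertex -3.28 -4.607 -0.464
vertex -3.528 -3.628 -0.215
vertex -2.914 -3.967 -0.983
endloop
endfacet
facet normal 0.840 -0.538 -0.071
outer loop
vertex -3.28 -4.607 -0.464
vertex -2.914 -3.967 -0.983
vertex -2.532 -3.572 0.555
endloop
endfacet
facet normal -0.742 0.397 -0.540
outer loop
vertex -2.375 3.98 1.84
vertex -1.454 5.026 1.343
vertex -1.986 3.067 0.636
endloop
endfacet
facet normal -0.623 -0.707 0.335
outer loop
vertex -1.326 2.714 1.117
vertex -2.375 3.98 1.84
vertex -1.986 3.067 0.636
endloop
endfacet
facet normal -0.742 0.397 -0.540
outer loop
vertex -1.986 3.067 0.636
vertex -1.454 5.026 1.343
vertex -1.065 4.113 0.139
endloop
endfacet
facet normal 0.249 -0.586 -0.771
outer loop
vertex -1.065 4.113 0.139
vertex -1.326 2.714 1.117
vertex -1.986 3.067 0.636
endloop
endfacet
facet normal -0.249 0.586 0.771
outer loop
vertex -2.375 3.98 1.84
vertex -0.794 4.673 1.824
vertex -1.454 5.026 1.343
endloop
endfacet
facet normal -0.623 -0.707 0.335
outer loop
vertex -1.715 3.627 2.321
vertex -2.375 3.98 1.84
vertex -1.326 2.714 1.117
endloop
endfacet
facet normal -0.249 0.586 0.771
outer loop
vertex -1.715 3.627 2.321
vertex -0.794 4.673 1.824
vertex -2.375 3.98 1.84
endloop
endfacet
facet normal 0.623 0.707 -0.335
outer loop
vertex -1.454 5.026 1.343
vertex -0.794 4.673 1.824
vertex -1.065 4.113 0.139
endloop
endfacet
facet normal 0.249 -0.586 -0.771
outer loop
vertex -0.405 3.76 0.62
vertex -1.326 2.714 1.117
vertex -1.065 4.113 0.139
endloop
endfacet
facet normal 0.623 0.707 -0.335
outer loop
vertex -1.065 4.113 0.139
vertex -0.794 4.673 1.824
vertex -0.405 3.76 0.62
endloop
endfacet
facet normal 0.742 -0.397 0.540
outer loop
vertex -0.405 3.76 0.62
vertex -1.715 3.627 2.321
vertex -1.326 2.714 1.117
endloop
endfacet
facet normal 0.742 -0.397 0.540
outer loop
vertex -0.794 4.673 1.824
vertex -1.715 3.627 2.321
vertex -0.405 3.76 0.62
endloop
endfacet

endsolid


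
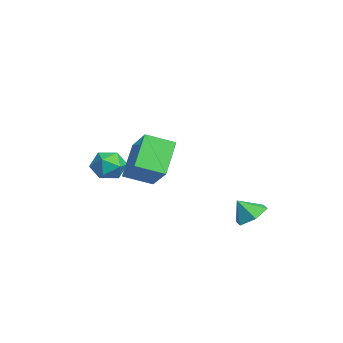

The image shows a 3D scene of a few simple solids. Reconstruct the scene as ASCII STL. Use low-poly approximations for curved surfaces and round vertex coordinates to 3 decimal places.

solid 
facet normal 0.079 0.596 -0.799
outer loop
vertex 3.244 2.123 -0.802
vertex 2.648 2.784 -0.368
vertex 3.627 2.836 -0.232
endloop
endfacet
facet normal 0.707 -0.633 0.317
outer loop
vertex 3.244 2.123 -0.802
vertex 3.627 2.836 -0.232
vertex 2.552 2.056 0.608
endloop
endfacet
facet normal 0.079 0.596 -0.799
outer loop
vertex 3.627 2.836 -0.232
vertex 2.648 2.784 -0.368
vertex 3.031 3.497 0.202
endloop
endfacet
facet normal 0.605 0.023 0.796
outer loop
vertex 3.627 2.836 -0.232
vertex 3.031 3.497 0.202
vertex 2.552 2.056 0.608
endloop
endfacet
facet normal 0.078 0.597 -0.799
outer loop
vertex 3.031 3.497 0.202
vertex 2.648 2.784 -0.368
vertex 2.052 3.444 0.067
endloop
endfacet
facet normal -0.146 0.313 0.938
outer loop
vertex 3.031 3.497 0.202
vertex 2.052 3.444 0.067
vertex 2.552 2.056 0.608
endloop
endfacet
facet normal 0.078 0.597 -0.799
outer loop
vertex 2.052 3.444 0.067
vertex 2.648 2.784 -0.368
vertex 1.669 2.731 -0.503
endloop
endfacet
facet normal -0.797 -0.053 0.602
outer loop
vertex 2.052 3.444 0.067
vertex 1.669 2.731 -0.503
vertex 2.552 2.056 0.608
endloop
endfacet
facet normal 0.078 0.595 -0.800
outer loop
vertex 1.669 2.731 -0.503
vertex 2.648 2.784 -0.368
vertex 2.264 2.07 -0.937
endloop
endfacet
facet normal -0.696 -0.707 0.123
outer loop
vertex 1.669 2.731 -0.503
vertex 2.264 2.07 -0.937
vertex 2.552 2.056 0.608
endloop
endfacet
facet normal 0.078 0.595 -0.800
outer loop
vertex 2.264 2.07 -0.937
vertex 2.648 2.784 -0.368
vertex 3.244 2.123 -0.802
endloop
endfacet
facet normal 0.057 -0.998 -0.020
outer loop
vertex 2.264 2.07 -0.937
vertex 3.244 2.123 -0.802
vertex 2.552 2.056 0.608
endloop
endfacet
facet normal 0.309 0.841 0.444
outer loop
vertex -2.855 -2.848 1.318
vertex -2.682 -3.382 2.208
vertex -1.916 -3.286 1.494
endloop
endfacet
facet normal 0.448 0.857 -0.256
outer loop
vertex -2.855 -2.848 1.318
vertex -1.916 -3.286 1.494
vertex -2.352 -3.343 0.539
endloop
endfacet
facet normal -0.169 0.779 -0.604
outer loop
vertex -2.855 -2.848 1.318
vertex -2.352 -3.343 0.539
vertex -3.388 -3.473 0.662
endloop
endfacet
facet normal -0.690 0.714 -0.119
outer loop
vertex -2.855 -2.848 1.318
vertex -3.388 -3.473 0.662
vertex -3.592 -3.498 1.694
endloop
endfacet
facet normal -0.394 0.752 0.528
outer loop
vertex -2.855 -2.848 1.318
vertex -3.592 -3.498 1.694
vertex -2.682 -3.382 2.208
endloop
endfacet
facet normal 0.862 0.298 -0.411
outer loop
vertex -2.352 -3.343 0.539
vertex -1.916 -3.286 1.494
vertex -1.868 -4.182 0.946
endloop
endfacet
facet normal 0.638 0.271 0.721
outer loop
vertex -1.916 -3.286 1.494
vertex -2.682 -3.382 2.208
vertex -2.072 -4.207 1.978
endloop
endfacet
facet normal -0.500 0.127 0.857
outer loop
vertex -2.682 -3.382 2.208
vertex -3.592 -3.498 1.694
vertex -3.108 -4.337 2.101
endloop
endfacet
facet normal -0.979 0.065 -0.192
outer loop
vertex -3.592 -3.498 1.694
vertex -3.388 -3.473 0.662
vertex -3.544 -4.394 1.146
endloop
endfacet
facet normal -0.137 0.171 -0.976
outer loop
vertex -3.388 -3.473 0.662
vertex -2.352 -3.343 0.539
vertex -2.778 -4.298 0.432
endloop
endfacet
facet normal 0.690 -0.714 0.119
outer loop
vertex -2.605 -4.832 1.322
vertex -1.868 -4.182 0.946
vertex -2.072 -4.207 1.978
endloop
endfacet
facet normal 0.169 -0.779 0.604
outer loop
vertex -2.605 -4.832 1.322
vertex -2.072 -4.207 1.978
vertex -3.108 -4.337 2.101
endloop
endfacet
facet normal -0.448 -0.857 0.256
outer loop
vertex -2.605 -4.832 1.322
vertex -3.108 -4.337 2.101
vertex -3.544 -4.394 1.146
endloop
endfacet
facet normal -0.309 -0.841 -0.444
outer loop
vertex -2.605 -4.832 1.322
vertex -3.544 -4.394 1.146
vertex -2.778 -4.298 0.432
endloop
endfacet
facet normal 0.394 -0.752 -0.528
outer loop
vertex -2.605 -4.832 1.322
vertex -2.778 -4.298 0.432
vertex -1.868 -4.182 0.946
endloop
endfacet
facet normal 0.979 -0.065 0.192
outer loop
vertex -2.072 -4.207 1.978
vertex -1.868 -4.182 0.946
vertex -1.916 -3.286 1.494
endloop
endfacet
facet normal 0.137 -0.171 0.976
outer loop
vertex -3.108 -4.337 2.101
vertex -2.072 -4.207 1.978
vertex -2.682 -3.382 2.208
endloop
endfacet
facet normal -0.862 -0.298 0.411
outer loop
vertex -3.544 -4.394 1.146
vertex -3.108 -4.337 2.101
vertex -3.592 -3.498 1.694
endloop
endfacet
facet normal -0.638 -0.271 -0.721
outer loop
vertex -2.778 -4.298 0.432
vertex -3.544 -4.394 1.146
vertex -3.388 -3.473 0.662
endloop
endfacet
facet normal 0.500 -0.127 -0.857
outer loop
vertex -1.868 -4.182 0.946
vertex -2.778 -4.298 0.432
vertex -2.352 -3.343 0.539
endloop
endfacet
facet normal -0.627 0.287 0.725
outer loop
vertex 2.546 -2.413 5.181
vertex 2.562 -0.912 4.601
vertex 0.871 -2.883 3.918
endloop
endfacet
facet normal -0.010 -0.933 0.360
outer loop
vertex 2.238 -3.508 2.339
vertex 2.546 -2.413 5.181
vertex 0.871 -2.883 3.918
endloop
endfacet
facet normal -0.627 0.287 0.724
outer loop
vertex 0.871 -2.883 3.918
vertex 2.562 -0.912 4.601
vertex 0.888 -1.381 3.337
endloop
endfacet
facet normal -0.779 -0.219 -0.588
outer loop
vertex 0.888 -1.381 3.337
vertex 2.238 -3.508 2.339
vertex 0.871 -2.883 3.918
endloop
endfacet
facet normal 0.779 0.219 0.588
outer loop
vertex 2.546 -2.413 5.181
vertex 3.929 -1.537 3.022
vertex 2.562 -0.912 4.601
endloop
endfacet
facet normal -0.011 -0.933 0.361
outer loop
vertex 3.912 -3.039 3.603
vertex 2.546 -2.413 5.181
vertex 2.238 -3.508 2.339
endloop
endfacet
facet normal 0.779 0.219 0.588
outer loop
vertex 3.912 -3.039 3.603
vertex 3.929 -1.537 3.022
vertex 2.546 -2.413 5.181
endloop
endfacet
facet normal 0.011 0.933 -0.360
outer loop
vertex 2.562 -0.912 4.601
vertex 3.929 -1.537 3.022
vertex 0.888 -1.381 3.337
endloop
endfacet
facet normal -0.779 -0.219 -0.588
outer loop
vertex 2.254 -2.007 1.759
vertex 2.238 -3.508 2.339
vertex 0.888 -1.381 3.337
endloop
endfacet
facet normal 0.010 0.933 -0.361
outer loop
vertex 0.888 -1.381 3.337
vertex 3.929 -1.537 3.022
vertex 2.254 -2.007 1.759
endloop
endfacet
facet normal 0.627 -0.287 -0.724
outer loop
vertex 2.254 -2.007 1.759
vertex 3.912 -3.039 3.603
vertex 2.238 -3.508 2.339
endloop
endfacet
facet normal 0.627 -0.287 -0.724
outer loop
vertex 3.929 -1.537 3.022
vertex 3.912 -3.039 3.603
vertex 2.254 -2.007 1.759
endloop
endfacet

endsolid


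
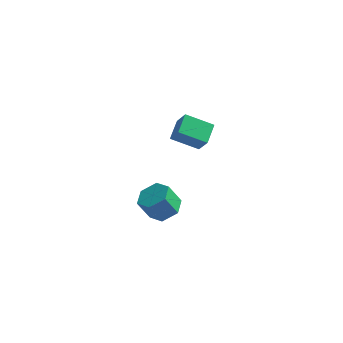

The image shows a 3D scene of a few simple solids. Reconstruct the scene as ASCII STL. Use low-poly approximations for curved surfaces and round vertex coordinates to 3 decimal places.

solid 
facet normal -0.461 0.324 -0.826
outer loop
vertex -4.505 3.236 1.914
vertex -4.522 4.238 2.317
vertex -3.245 3.499 1.314
endloop
endfacet
facet normal 0.016 -0.928 -0.373
outer loop
vertex -2.738 3.142 2.223
vertex -4.505 3.236 1.914
vertex -3.245 3.499 1.314
endloop
endfacet
facet normal -0.461 0.324 -0.826
outer loop
vertex -3.245 3.499 1.314
vertex -4.522 4.238 2.317
vertex -3.262 4.501 1.717
endloop
endfacet
facet normal 0.887 0.185 -0.422
outer loop
vertex -3.262 4.501 1.717
vertex -2.738 3.142 2.223
vertex -3.245 3.499 1.314
endloop
endfacet
facet normal -0.887 -0.185 0.422
outer loop
vertex -4.505 3.236 1.914
vertex -4.015 3.881 3.226
vertex -4.522 4.238 2.317
endloop
endfacet
facet normal 0.016 -0.928 -0.373
outer loop
vertex -3.998 2.879 2.823
vertex -4.505 3.236 1.914
vertex -2.738 3.142 2.223
endloop
endfacet
facet normal -0.887 -0.185 0.422
outer loop
vertex -3.998 2.879 2.823
vertex -4.015 3.881 3.226
vertex -4.505 3.236 1.914
endloop
endfacet
facet normal -0.016 0.928 0.373
outer loop
vertex -4.522 4.238 2.317
vertex -4.015 3.881 3.226
vertex -3.262 4.501 1.717
endloop
endfacet
facet normal 0.887 0.185 -0.422
outer loop
vertex -2.755 4.144 2.626
vertex -2.738 3.142 2.223
vertex -3.262 4.501 1.717
endloop
endfacet
facet normal -0.016 0.928 0.373
outer loop
vertex -3.262 4.501 1.717
vertex -4.015 3.881 3.226
vertex -2.755 4.144 2.626
endloop
endfacet
facet normal 0.461 -0.324 0.826
outer loop
vertex -2.755 4.144 2.626
vertex -3.998 2.879 2.823
vertex -2.738 3.142 2.223
endloop
endfacet
facet normal 0.461 -0.324 0.826
outer loop
vertex -4.015 3.881 3.226
vertex -3.998 2.879 2.823
vertex -2.755 4.144 2.626
endloop
endfacet
facet normal 0.436 0.184 -0.881
outer loop
vertex -2.321 -2.057 2.119
vertex -2.976 -1.717 1.866
vertex -2.429 -1.292 2.225
endloop
endfacet
facet normal 0.889 0.063 0.453
outer loop
vertex -2.321 -2.057 2.119
vertex -2.429 -1.292 2.225
vertex -2.809 -2.263 3.106
endloop
endfacet
facet normal 0.889 0.063 0.453
outer loop
vertex -2.809 -2.263 3.106
vertex -2.429 -1.292 2.225
vertex -2.917 -1.498 3.212
endloop
endfacet
facet normal -0.435 -0.184 0.882
outer loop
vertex -2.809 -2.263 3.106
vertex -2.917 -1.498 3.212
vertex -3.464 -1.923 2.854
endloop
endfacet
facet normal 0.436 0.184 -0.881
outer loop
vertex -2.429 -1.292 2.225
vertex -2.976 -1.717 1.866
vertex -3.084 -0.952 1.972
endloop
endfacet
facet normal 0.324 0.881 0.344
outer loop
vertex -2.429 -1.292 2.225
vertex -3.084 -0.952 1.972
vertex -2.917 -1.498 3.212
endloop
endfacet
facet normal 0.324 0.881 0.344
outer loop
vertex -2.917 -1.498 3.212
vertex -3.084 -0.952 1.972
vertex -3.572 -1.158 2.959
endloop
endfacet
facet normal -0.435 -0.182 0.882
outer loop
vertex -2.917 -1.498 3.212
vertex -3.572 -1.158 2.959
vertex -3.464 -1.923 2.854
endloop
endfacet
facet normal 0.435 0.184 -0.882
outer loop
vertex -3.084 -0.952 1.972
vertex -2.976 -1.717 1.866
vertex -3.631 -1.377 1.614
endloop
endfacet
facet normal -0.565 0.818 -0.108
outer loop
vertex -3.084 -0.952 1.972
vertex -3.631 -1.377 1.614
vertex -3.572 -1.158 2.959
endloop
endfacet
facet normal -0.565 0.818 -0.108
outer loop
vertex -3.572 -1.158 2.959
vertex -3.631 -1.377 1.614
vertex -4.119 -1.583 2.601
endloop
endfacet
facet normal -0.435 -0.182 0.882
outer loop
vertex -3.572 -1.158 2.959
vertex -4.119 -1.583 2.601
vertex -3.464 -1.923 2.854
endloop
endfacet
facet normal 0.435 0.184 -0.882
outer loop
vertex -3.631 -1.377 1.614
vertex -2.976 -1.717 1.866
vertex -3.523 -2.142 1.508
endloop
endfacet
facet normal -0.889 -0.063 -0.453
outer loop
vertex -3.631 -1.377 1.614
vertex -3.523 -2.142 1.508
vertex -4.119 -1.583 2.601
endloop
endfacet
facet normal -0.889 -0.063 -0.453
outer loop
vertex -4.119 -1.583 2.601
vertex -3.523 -2.142 1.508
vertex -4.011 -2.348 2.495
endloop
endfacet
facet normal -0.436 -0.184 0.881
outer loop
vertex -4.119 -1.583 2.601
vertex -4.011 -2.348 2.495
vertex -3.464 -1.923 2.854
endloop
endfacet
facet normal 0.435 0.182 -0.882
outer loop
vertex -3.523 -2.142 1.508
vertex -2.976 -1.717 1.866
vertex -2.868 -2.482 1.761
endloop
endfacet
facet normal -0.324 -0.881 -0.344
outer loop
vertex -3.523 -2.142 1.508
vertex -2.868 -2.482 1.761
vertex -4.011 -2.348 2.495
endloop
endfacet
facet normal -0.324 -0.881 -0.344
outer loop
vertex -4.011 -2.348 2.495
vertex -2.868 -2.482 1.761
vertex -3.356 -2.688 2.748
endloop
endfacet
facet normal -0.436 -0.184 0.881
outer loop
vertex -4.011 -2.348 2.495
vertex -3.356 -2.688 2.748
vertex -3.464 -1.923 2.854
endloop
endfacet
facet normal 0.435 0.182 -0.882
outer loop
vertex -2.868 -2.482 1.761
vertex -2.976 -1.717 1.866
vertex -2.321 -2.057 2.119
endloop
endfacet
facet normal 0.565 -0.818 0.108
outer loop
vertex -2.868 -2.482 1.761
vertex -2.321 -2.057 2.119
vertex -3.356 -2.688 2.748
endloop
endfacet
facet normal 0.565 -0.818 0.108
outer loop
vertex -3.356 -2.688 2.748
vertex -2.321 -2.057 2.119
vertex -2.809 -2.263 3.106
endloop
endfacet
facet normal -0.435 -0.184 0.882
outer loop
vertex -3.356 -2.688 2.748
vertex -2.809 -2.263 3.106
vertex -3.464 -1.923 2.854
endloop
endfacet

endsolid


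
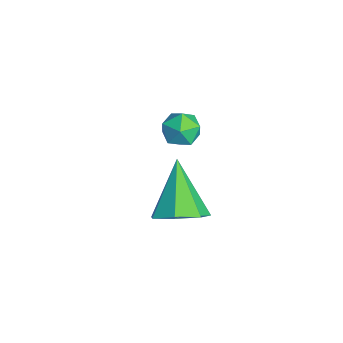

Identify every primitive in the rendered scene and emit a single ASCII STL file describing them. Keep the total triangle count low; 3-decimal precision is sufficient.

solid 
facet normal 0.693 -0.116 -0.711
outer loop
vertex 4.272 -1.782 3.765
vertex 3.686 -1.493 3.147
vertex 4.269 -1.012 3.637
endloop
endfacet
facet normal 0.399 0.152 0.904
outer loop
vertex 4.272 -1.782 3.765
vertex 4.269 -1.012 3.637
vertex 2.334 -1.267 4.533
endloop
endfacet
facet normal 0.693 -0.116 -0.711
outer loop
vertex 4.269 -1.012 3.637
vertex 3.686 -1.493 3.147
vertex 3.826 -0.604 3.139
endloop
endfacet
facet normal 0.145 0.825 0.547
outer loop
vertex 4.269 -1.012 3.637
vertex 3.826 -0.604 3.139
vertex 2.334 -1.267 4.533
endloop
endfacet
facet normal 0.694 -0.116 -0.710
outer loop
vertex 3.826 -0.604 3.139
vertex 3.686 -1.493 3.147
vertex 3.279 -0.865 2.647
endloop
endfacet
facet normal -0.419 0.908 -0.016
outer loop
vertex 3.826 -0.604 3.139
vertex 3.279 -0.865 2.647
vertex 2.334 -1.267 4.533
endloop
endfacet
facet normal 0.694 -0.116 -0.711
outer loop
vertex 3.279 -0.865 2.647
vertex 3.686 -1.493 3.147
vertex 3.038 -1.599 2.532
endloop
endfacet
facet normal -0.867 0.342 -0.362
outer loop
vertex 3.279 -0.865 2.647
vertex 3.038 -1.599 2.532
vertex 2.334 -1.267 4.533
endloop
endfacet
facet normal 0.694 -0.115 -0.711
outer loop
vertex 3.038 -1.599 2.532
vertex 3.686 -1.493 3.147
vertex 3.285 -2.253 2.879
endloop
endfacet
facet normal -0.864 -0.448 -0.230
outer loop
vertex 3.038 -1.599 2.532
vertex 3.285 -2.253 2.879
vertex 2.334 -1.267 4.533
endloop
endfacet
facet normal 0.694 -0.115 -0.711
outer loop
vertex 3.285 -2.253 2.879
vertex 3.686 -1.493 3.147
vertex 3.835 -2.335 3.429
endloop
endfacet
facet normal -0.410 -0.867 0.281
outer loop
vertex 3.285 -2.253 2.879
vertex 3.835 -2.335 3.429
vertex 2.334 -1.267 4.533
endloop
endfacet
facet normal 0.693 -0.116 -0.711
outer loop
vertex 3.835 -2.335 3.429
vertex 3.686 -1.493 3.147
vertex 4.272 -1.782 3.765
endloop
endfacet
facet normal 0.153 -0.598 0.786
outer loop
vertex 3.835 -2.335 3.429
vertex 4.272 -1.782 3.765
vertex 2.334 -1.267 4.533
endloop
endfacet
facet normal -0.951 0.308 -0.001
outer loop
vertex -0.598 -0.427 2.997
vertex -0.702 -0.746 3.628
vertex -0.482 -0.067 3.604
endloop
endfacet
facet normal -0.534 0.768 -0.354
outer loop
vertex -0.598 -0.427 2.997
vertex -0.482 -0.067 3.604
vertex -0.026 -0.002 3.057
endloop
endfacet
facet normal -0.215 0.414 -0.884
outer loop
vertex -0.598 -0.427 2.997
vertex -0.026 -0.002 3.057
vertex 0.035 -0.641 2.743
endloop
endfacet
facet normal -0.435 -0.265 -0.861
outer loop
vertex -0.598 -0.427 2.997
vertex 0.035 -0.641 2.743
vertex -0.383 -1.101 3.096
endloop
endfacet
facet normal -0.890 -0.330 -0.314
outer loop
vertex -0.598 -0.427 2.997
vertex -0.383 -1.101 3.096
vertex -0.702 -0.746 3.628
endloop
endfacet
facet normal -0.028 0.995 0.095
outer loop
vertex -0.026 -0.002 3.057
vertex -0.482 -0.067 3.604
vertex 0.223 -0.059 3.724
endloop
endfacet
facet normal -0.702 0.251 0.666
outer loop
vertex -0.482 -0.067 3.604
vertex -0.702 -0.746 3.628
vertex -0.195 -0.519 4.077
endloop
endfacet
facet normal -0.604 -0.781 0.159
outer loop
vertex -0.702 -0.746 3.628
vertex -0.383 -1.101 3.096
vertex -0.134 -1.158 3.763
endloop
endfacet
facet normal 0.131 -0.676 -0.725
outer loop
vertex -0.383 -1.101 3.096
vertex 0.035 -0.641 2.743
vertex 0.322 -1.093 3.216
endloop
endfacet
facet normal 0.488 0.422 -0.764
outer loop
vertex 0.035 -0.641 2.743
vertex -0.026 -0.002 3.057
vertex 0.542 -0.414 3.192
endloop
endfacet
facet normal 0.435 0.265 0.861
outer loop
vertex 0.438 -0.733 3.823
vertex 0.223 -0.059 3.724
vertex -0.195 -0.519 4.077
endloop
endfacet
facet normal 0.215 -0.414 0.884
outer loop
vertex 0.438 -0.733 3.823
vertex -0.195 -0.519 4.077
vertex -0.134 -1.158 3.763
endloop
endfacet
facet normal 0.534 -0.768 0.354
outer loop
vertex 0.438 -0.733 3.823
vertex -0.134 -1.158 3.763
vertex 0.322 -1.093 3.216
endloop
endfacet
facet normal 0.951 -0.308 0.001
outer loop
vertex 0.438 -0.733 3.823
vertex 0.322 -1.093 3.216
vertex 0.542 -0.414 3.192
endloop
endfacet
facet normal 0.890 0.330 0.314
outer loop
vertex 0.438 -0.733 3.823
vertex 0.542 -0.414 3.192
vertex 0.223 -0.059 3.724
endloop
endfacet
facet normal -0.131 0.676 0.725
outer loop
vertex -0.195 -0.519 4.077
vertex 0.223 -0.059 3.724
vertex -0.482 -0.067 3.604
endloop
endfacet
facet normal -0.488 -0.422 0.764
outer loop
vertex -0.134 -1.158 3.763
vertex -0.195 -0.519 4.077
vertex -0.702 -0.746 3.628
endloop
endfacet
facet normal 0.028 -0.995 -0.095
outer loop
vertex 0.322 -1.093 3.216
vertex -0.134 -1.158 3.763
vertex -0.383 -1.101 3.096
endloop
endfacet
facet normal 0.702 -0.251 -0.666
outer loop
vertex 0.542 -0.414 3.192
vertex 0.322 -1.093 3.216
vertex 0.035 -0.641 2.743
endloop
endfacet
facet normal 0.604 0.781 -0.159
outer loop
vertex 0.223 -0.059 3.724
vertex 0.542 -0.414 3.192
vertex -0.026 -0.002 3.057
endloop
endfacet

endsolid


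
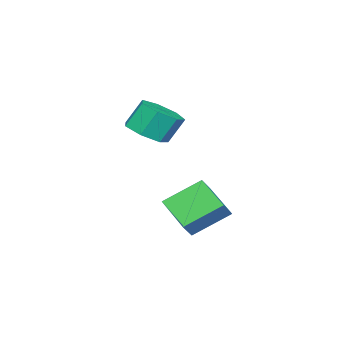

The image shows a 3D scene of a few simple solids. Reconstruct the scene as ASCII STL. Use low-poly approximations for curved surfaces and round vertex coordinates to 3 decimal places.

solid 
facet normal 0.321 -0.382 -0.867
outer loop
vertex -1.444 1.976 -0.052
vertex -2.35 1.66 -0.248
vertex -1.941 2.521 -0.476
endloop
endfacet
facet normal 0.746 0.666 -0.019
outer loop
vertex -1.444 1.976 -0.052
vertex -1.941 2.521 -0.476
vertex -1.863 2.477 1.083
endloop
endfacet
facet normal 0.745 0.667 -0.018
outer loop
vertex -1.863 2.477 1.083
vertex -1.941 2.521 -0.476
vertex -2.361 3.021 0.66
endloop
endfacet
facet normal -0.320 0.382 0.867
outer loop
vertex -1.863 2.477 1.083
vertex -2.361 3.021 0.66
vertex -2.77 2.16 0.888
endloop
endfacet
facet normal 0.320 -0.382 -0.867
outer loop
vertex -1.941 2.521 -0.476
vertex -2.35 1.66 -0.248
vertex -2.747 2.417 -0.728
endloop
endfacet
facet normal 0.007 0.916 -0.401
outer loop
vertex -1.941 2.521 -0.476
vertex -2.747 2.417 -0.728
vertex -2.361 3.021 0.66
endloop
endfacet
facet normal 0.007 0.916 -0.401
outer loop
vertex -2.361 3.021 0.66
vertex -2.747 2.417 -0.728
vertex -3.166 2.917 0.408
endloop
endfacet
facet normal -0.321 0.382 0.867
outer loop
vertex -2.361 3.021 0.66
vertex -3.166 2.917 0.408
vertex -2.77 2.16 0.888
endloop
endfacet
facet normal 0.320 -0.382 -0.867
outer loop
vertex -2.747 2.417 -0.728
vertex -2.35 1.66 -0.248
vertex -3.254 1.743 -0.618
endloop
endfacet
facet normal -0.737 0.476 -0.481
outer loop
vertex -2.747 2.417 -0.728
vertex -3.254 1.743 -0.618
vertex -3.166 2.917 0.408
endloop
endfacet
facet normal -0.736 0.476 -0.481
outer loop
vertex -3.166 2.917 0.408
vertex -3.254 1.743 -0.618
vertex -3.673 2.243 0.517
endloop
endfacet
facet normal -0.321 0.382 0.867
outer loop
vertex -3.166 2.917 0.408
vertex -3.673 2.243 0.517
vertex -2.77 2.16 0.888
endloop
endfacet
facet normal 0.320 -0.381 -0.867
outer loop
vertex -3.254 1.743 -0.618
vertex -2.35 1.66 -0.248
vertex -3.08 1.006 -0.23
endloop
endfacet
facet normal -0.925 -0.323 -0.199
outer loop
vertex -3.254 1.743 -0.618
vertex -3.08 1.006 -0.23
vertex -3.673 2.243 0.517
endloop
endfacet
facet normal -0.925 -0.323 -0.200
outer loop
vertex -3.673 2.243 0.517
vertex -3.08 1.006 -0.23
vertex -3.5 1.507 0.906
endloop
endfacet
facet normal -0.321 0.383 0.866
outer loop
vertex -3.673 2.243 0.517
vertex -3.5 1.507 0.906
vertex -2.77 2.16 0.888
endloop
endfacet
facet normal 0.321 -0.382 -0.867
outer loop
vertex -3.08 1.006 -0.23
vertex -2.35 1.66 -0.248
vertex -2.357 0.762 0.145
endloop
endfacet
facet normal -0.417 -0.878 0.233
outer loop
vertex -3.08 1.006 -0.23
vertex -2.357 0.762 0.145
vertex -3.5 1.507 0.906
endloop
endfacet
facet normal -0.418 -0.878 0.232
outer loop
vertex -3.5 1.507 0.906
vertex -2.357 0.762 0.145
vertex -2.777 1.262 1.281
endloop
endfacet
facet normal -0.320 0.382 0.867
outer loop
vertex -3.5 1.507 0.906
vertex -2.777 1.262 1.281
vertex -2.77 2.16 0.888
endloop
endfacet
facet normal 0.321 -0.382 -0.867
outer loop
vertex -2.357 0.762 0.145
vertex -2.35 1.66 -0.248
vertex -1.629 1.194 0.224
endloop
endfacet
facet normal 0.405 -0.772 0.490
outer loop
vertex -2.357 0.762 0.145
vertex -1.629 1.194 0.224
vertex -2.777 1.262 1.281
endloop
endfacet
facet normal 0.405 -0.772 0.490
outer loop
vertex -2.777 1.262 1.281
vertex -1.629 1.194 0.224
vertex -2.049 1.694 1.36
endloop
endfacet
facet normal -0.321 0.382 0.867
outer loop
vertex -2.777 1.262 1.281
vertex -2.049 1.694 1.36
vertex -2.77 2.16 0.888
endloop
endfacet
facet normal 0.321 -0.382 -0.867
outer loop
vertex -1.629 1.194 0.224
vertex -2.35 1.66 -0.248
vertex -1.444 1.976 -0.052
endloop
endfacet
facet normal 0.922 -0.085 0.378
outer loop
vertex -1.629 1.194 0.224
vertex -1.444 1.976 -0.052
vertex -2.049 1.694 1.36
endloop
endfacet
facet normal 0.922 -0.085 0.378
outer loop
vertex -2.049 1.694 1.36
vertex -1.444 1.976 -0.052
vertex -1.863 2.477 1.083
endloop
endfacet
facet normal -0.320 0.383 0.867
outer loop
vertex -2.049 1.694 1.36
vertex -1.863 2.477 1.083
vertex -2.77 2.16 0.888
endloop
endfacet
facet normal -0.710 -0.006 -0.704
outer loop
vertex -3.545 3.815 -3.178
vertex -2.764 5.187 -3.978
vertex -2.53 2.647 -4.191
endloop
endfacet
facet normal -0.441 -0.775 0.452
outer loop
vertex -1.856 2.653 -3.522
vertex -3.545 3.815 -3.178
vertex -2.53 2.647 -4.191
endloop
endfacet
facet normal -0.710 -0.006 -0.704
outer loop
vertex -2.53 2.647 -4.191
vertex -2.764 5.187 -3.978
vertex -1.749 4.019 -4.991
endloop
endfacet
facet normal 0.549 -0.632 -0.547
outer loop
vertex -1.749 4.019 -4.991
vertex -1.856 2.653 -3.522
vertex -2.53 2.647 -4.191
endloop
endfacet
facet normal -0.549 0.632 0.547
outer loop
vertex -3.545 3.815 -3.178
vertex -2.09 5.193 -3.309
vertex -2.764 5.187 -3.978
endloop
endfacet
facet normal -0.441 -0.775 0.452
outer loop
vertex -2.871 3.821 -2.509
vertex -3.545 3.815 -3.178
vertex -1.856 2.653 -3.522
endloop
endfacet
facet normal -0.549 0.632 0.547
outer loop
vertex -2.871 3.821 -2.509
vertex -2.09 5.193 -3.309
vertex -3.545 3.815 -3.178
endloop
endfacet
facet normal 0.441 0.775 -0.452
outer loop
vertex -2.764 5.187 -3.978
vertex -2.09 5.193 -3.309
vertex -1.749 4.019 -4.991
endloop
endfacet
facet normal 0.549 -0.632 -0.547
outer loop
vertex -1.075 4.025 -4.322
vertex -1.856 2.653 -3.522
vertex -1.749 4.019 -4.991
endloop
endfacet
facet normal 0.441 0.775 -0.452
outer loop
vertex -1.749 4.019 -4.991
vertex -2.09 5.193 -3.309
vertex -1.075 4.025 -4.322
endloop
endfacet
facet normal 0.710 0.006 0.704
outer loop
vertex -1.075 4.025 -4.322
vertex -2.871 3.821 -2.509
vertex -1.856 2.653 -3.522
endloop
endfacet
facet normal 0.710 0.006 0.704
outer loop
vertex -2.09 5.193 -3.309
vertex -2.871 3.821 -2.509
vertex -1.075 4.025 -4.322
endloop
endfacet

endsolid
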